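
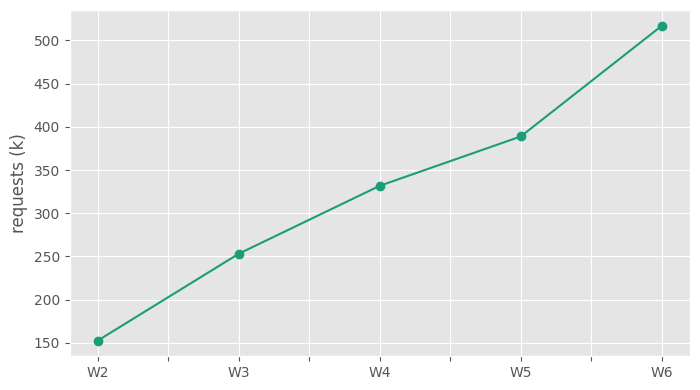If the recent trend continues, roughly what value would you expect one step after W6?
Last three: 350, 400, 500 → slope ≈ 75/step → next ≈ 575.

≈ 575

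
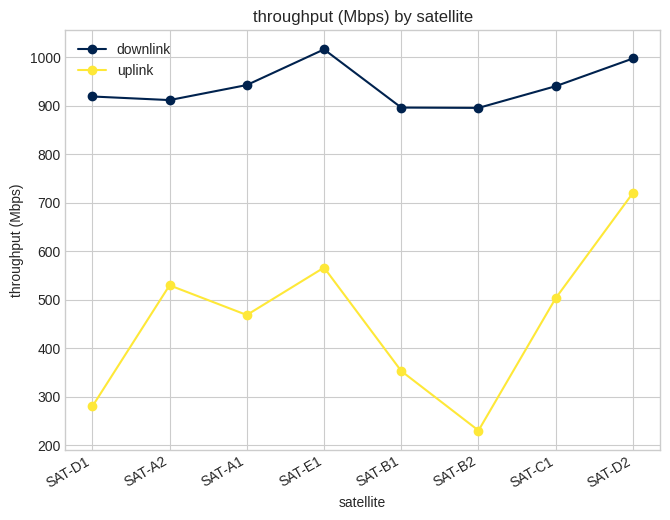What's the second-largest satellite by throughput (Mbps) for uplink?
SAT-E1

Top 3 for uplink: SAT-D2 ≈ 700, SAT-E1 ≈ 600, SAT-A2 ≈ 500.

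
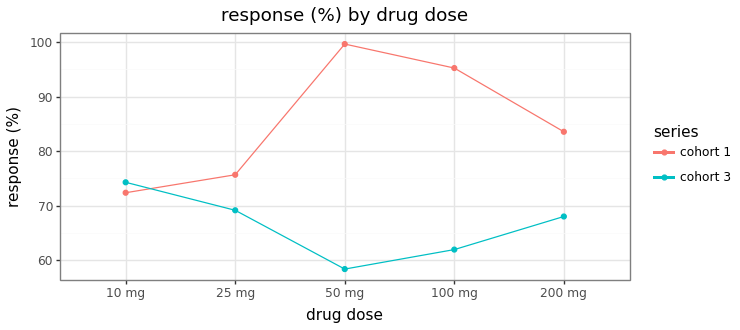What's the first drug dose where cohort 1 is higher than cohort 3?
10 mg: cohort 1 ≈ 70 vs cohort 3 ≈ 75 (not yet); 25 mg: cohort 1 ≈ 75 vs cohort 3 ≈ 70 (first crossover).

25 mg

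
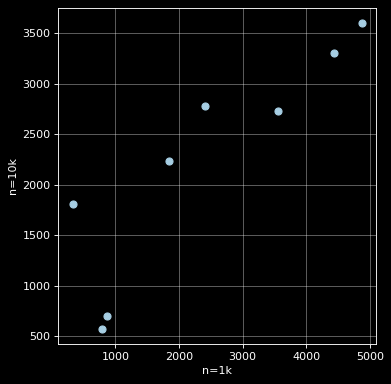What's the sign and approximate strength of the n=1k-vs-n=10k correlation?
Points are positively correlated; strong (|r| ≈ 0.9).

positive, strong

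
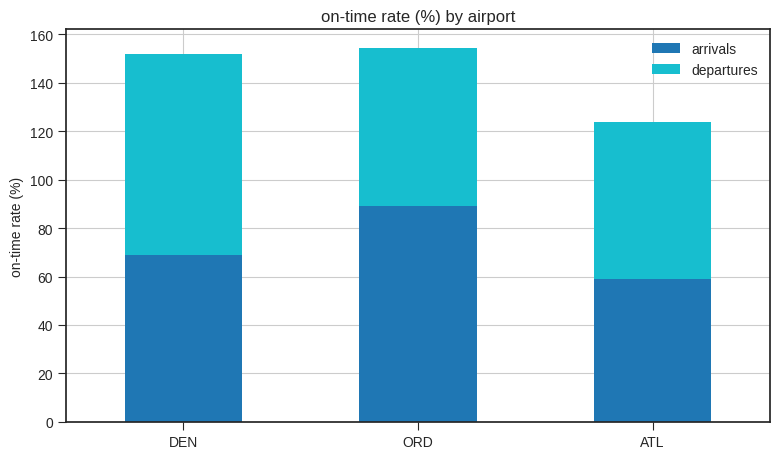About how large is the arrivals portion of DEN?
arrivals top ≈ 60, bottom ≈ 0; segment ≈ 60.

≈ 60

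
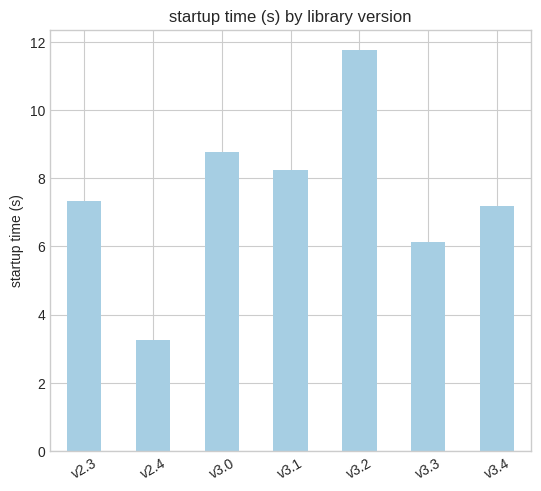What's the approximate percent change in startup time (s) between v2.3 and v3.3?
≈ -14.3%

v2.3 ≈ 7, v3.3 ≈ 6; (6 − 7) / 7 ≈ -14.3%.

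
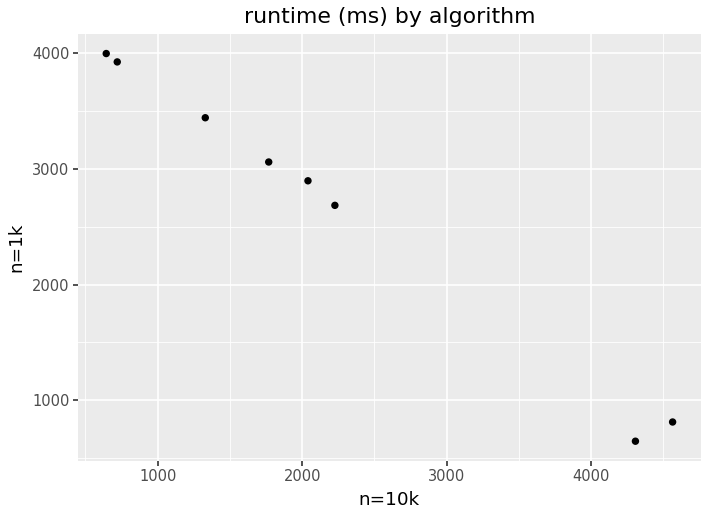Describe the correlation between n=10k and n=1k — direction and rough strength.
negative, strong

Points are negatively correlated; strong (|r| ≈ 1.0).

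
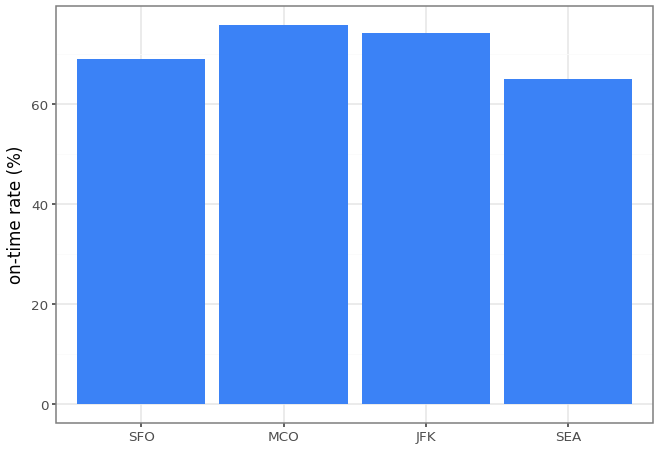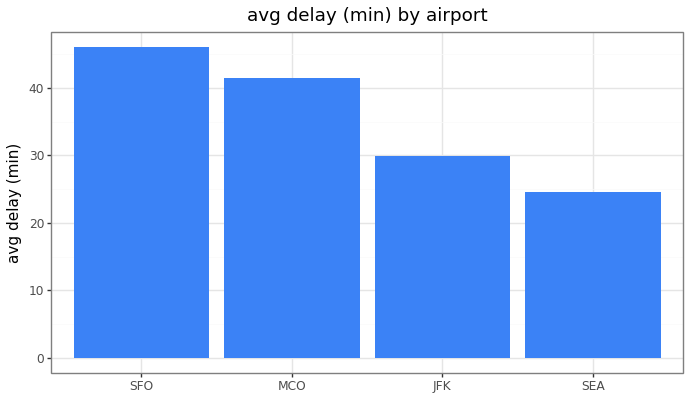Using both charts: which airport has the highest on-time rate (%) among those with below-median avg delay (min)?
JFK

Chart 2 median avg delay (min) ≈ 35; below-median airports: JFK, SEA. Among those, JFK has the highest on-time rate (%) (≈ 70).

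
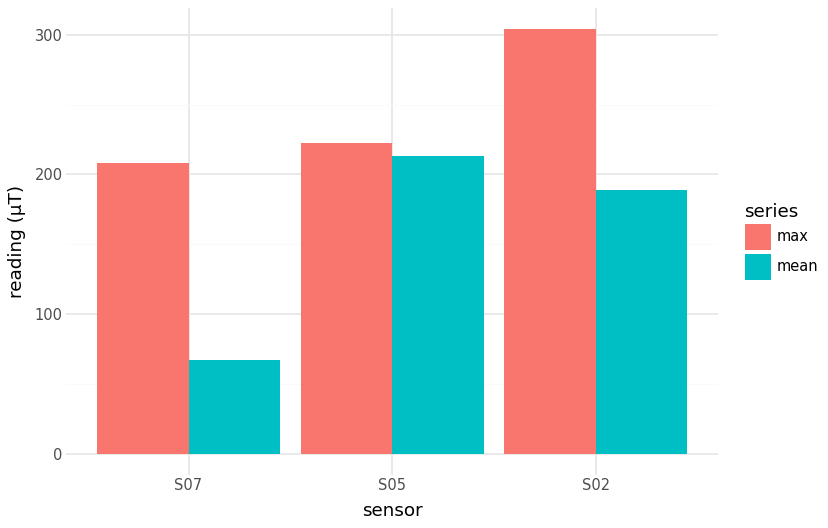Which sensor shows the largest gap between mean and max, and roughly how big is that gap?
S07: mean ≈ 50, max ≈ 200 → gap ≈ 150. Next-largest (S02) is only ≈ 100.

S07, ≈ 150 µT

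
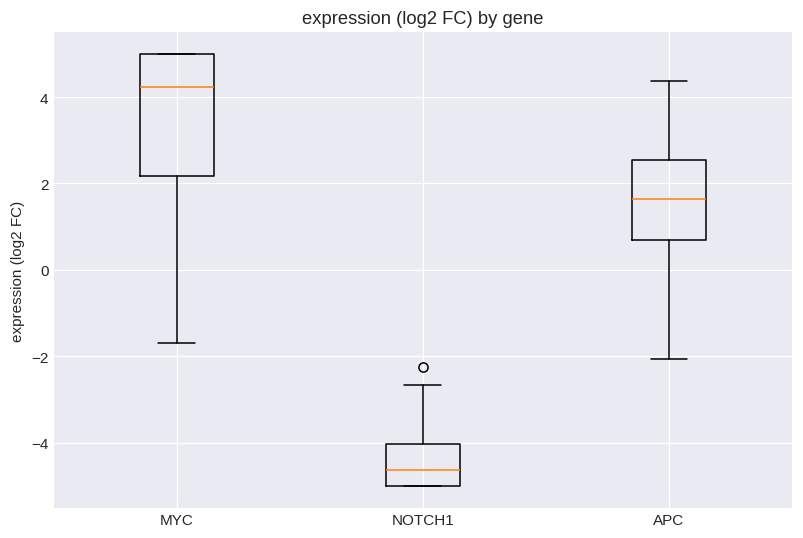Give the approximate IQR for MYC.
≈ 3

Q3 ≈ 5, Q1 ≈ 2; IQR ≈ 3.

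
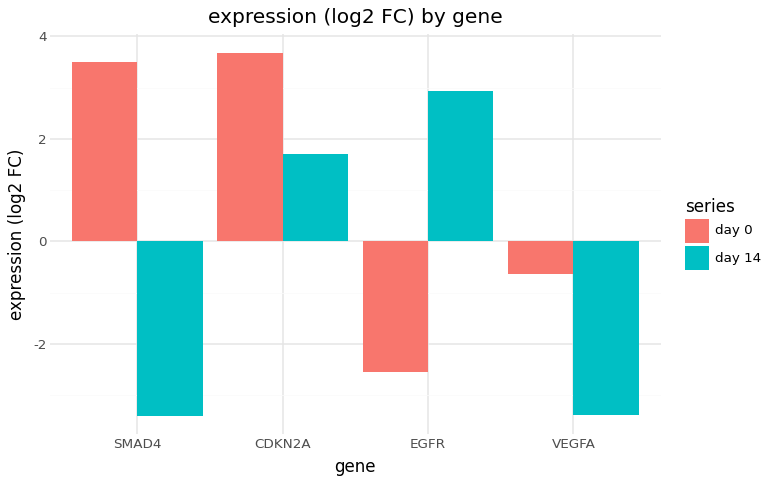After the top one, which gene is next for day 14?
CDKN2A

Top 3 for day 14: EGFR ≈ 3, CDKN2A ≈ 2, VEGFA ≈ -3.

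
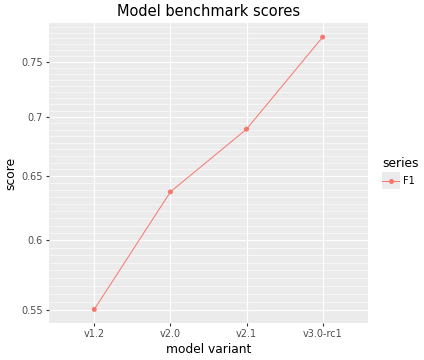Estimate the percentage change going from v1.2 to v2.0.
≈ +14.3%

v1.2 ≈ 0.56, v2.0 ≈ 0.64; (0.64 − 0.56) / 0.56 ≈ +14.3%.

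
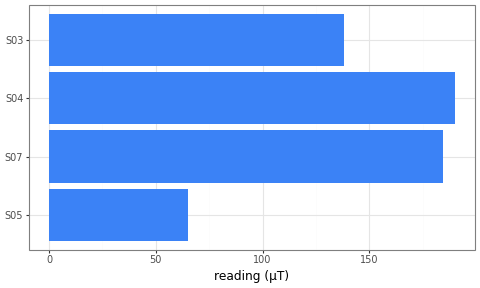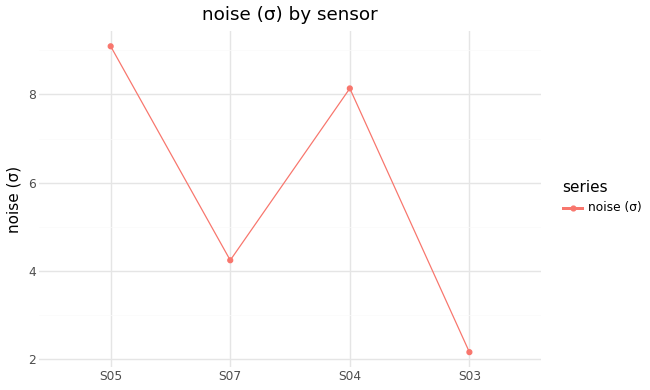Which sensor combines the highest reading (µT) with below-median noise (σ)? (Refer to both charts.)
S07

Chart 2 median noise (σ) ≈ 6; below-median sensors: S07, S03. Among those, S07 has the highest reading (µT) (≈ 180).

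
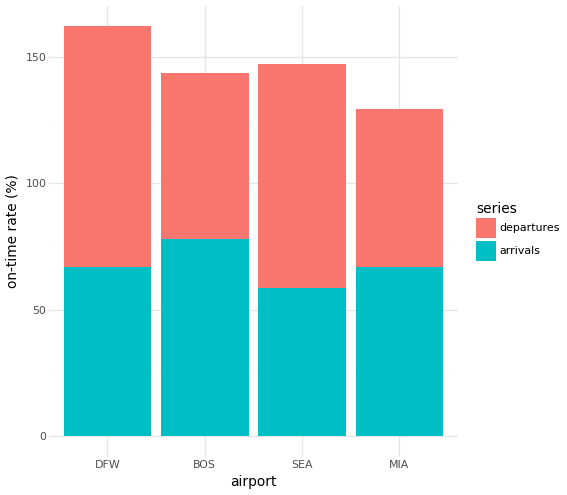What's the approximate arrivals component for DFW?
arrivals top ≈ 60, bottom ≈ 0; segment ≈ 60.

≈ 60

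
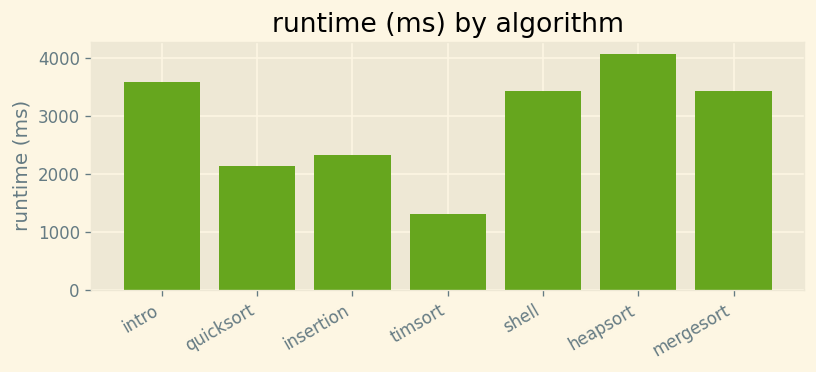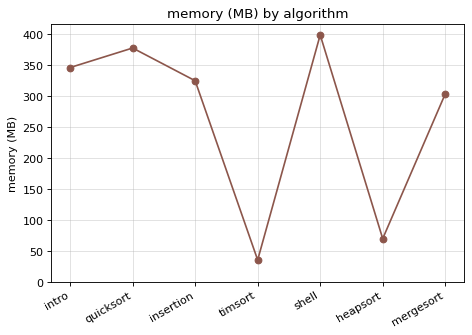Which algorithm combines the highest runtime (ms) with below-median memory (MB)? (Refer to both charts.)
Chart 2 median memory (MB) ≈ 300; below-median algorithms: timsort, heapsort, mergesort. Among those, heapsort has the highest runtime (ms) (≈ 4000).

heapsort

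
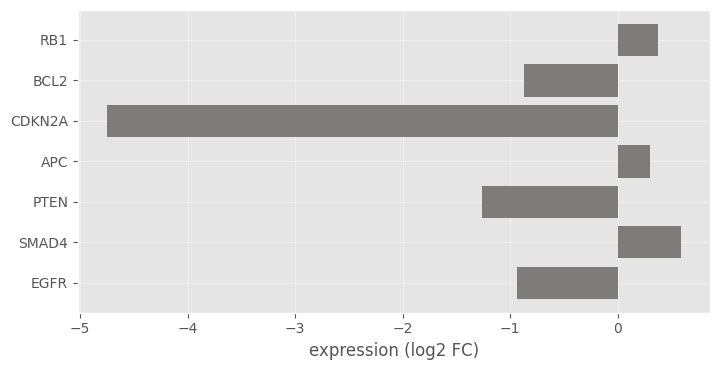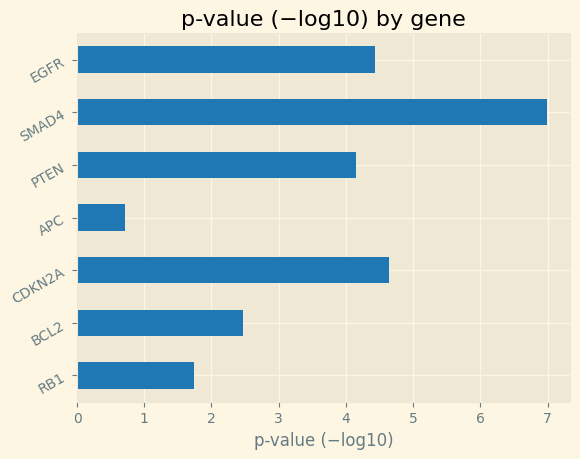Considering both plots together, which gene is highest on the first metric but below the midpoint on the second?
RB1

Chart 2 median p-value (−log10) ≈ 4; below-median genes: RB1, BCL2, APC. Among those, RB1 has the highest expression (log2 FC) (≈ 0.4).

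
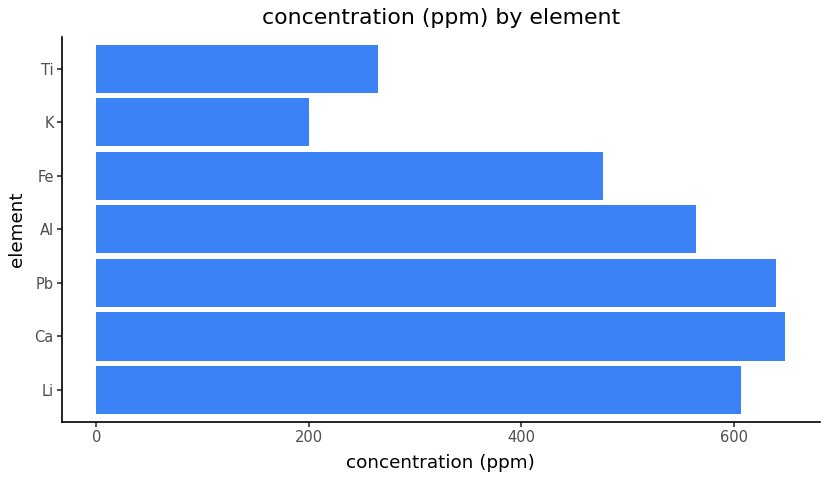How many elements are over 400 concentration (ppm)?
5

Above 400: Li, Ca, Pb, Al, Fe.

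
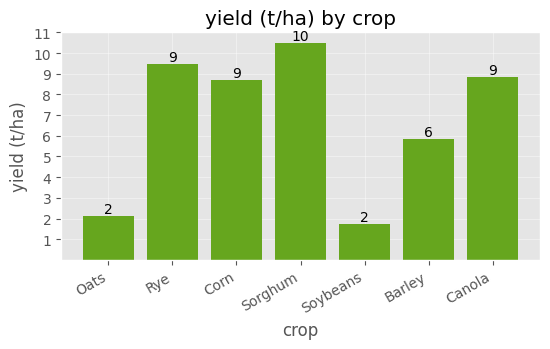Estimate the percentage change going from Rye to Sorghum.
Rye ≈ 9, Sorghum ≈ 10; (10 − 9) / 9 ≈ +11.1%.

≈ +11.1%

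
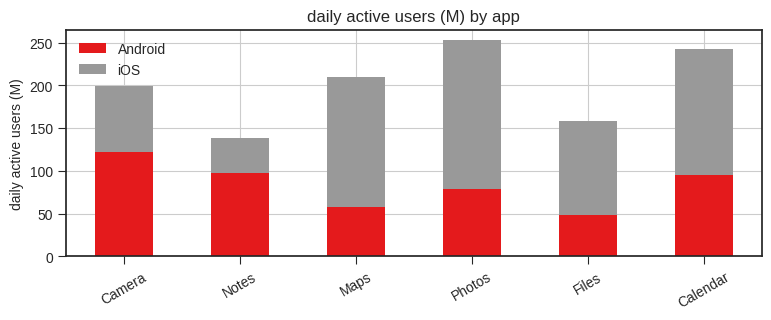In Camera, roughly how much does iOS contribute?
iOS top ≈ 200, bottom ≈ 125; segment ≈ 75.

≈ 75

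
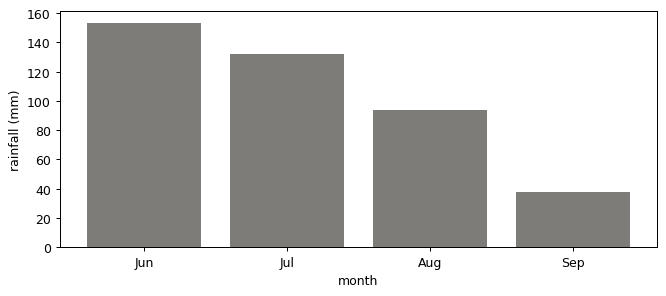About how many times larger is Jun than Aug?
≈ 1.6×

Jun ≈ 160, Aug ≈ 100; 160/100 ≈ 1.6.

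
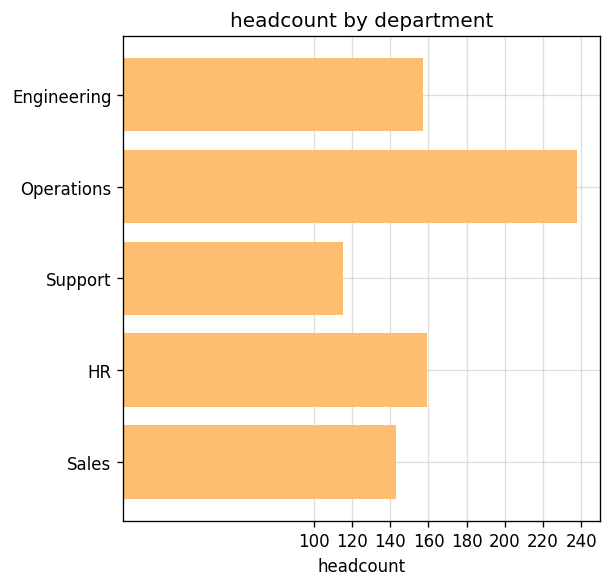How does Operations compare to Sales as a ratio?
Operations ≈ 240, Sales ≈ 140; 240/140 ≈ 1.71.

≈ 1.71×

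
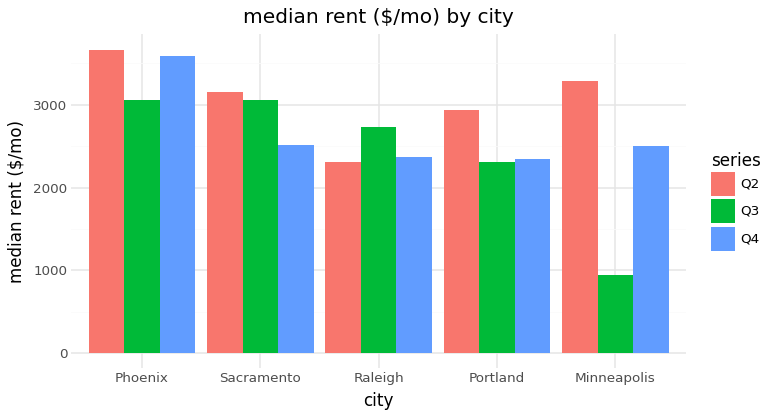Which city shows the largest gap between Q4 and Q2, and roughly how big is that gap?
Minneapolis, ≈ 1000 $/mo

Minneapolis: Q4 ≈ 2500, Q2 ≈ 3500 → gap ≈ 1000. Next-largest (Sacramento) is only ≈ 500.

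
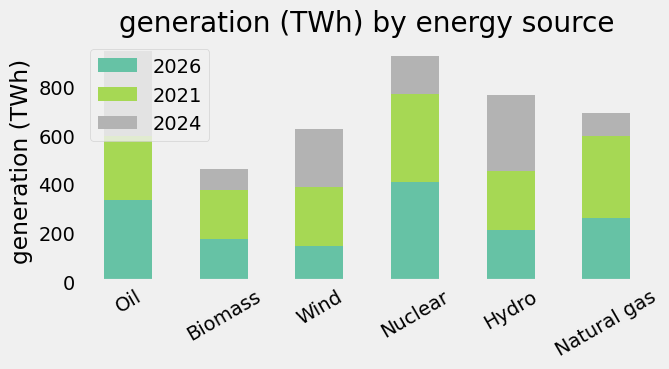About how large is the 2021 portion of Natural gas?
≈ 300

2021 top ≈ 600, bottom ≈ 300; segment ≈ 300.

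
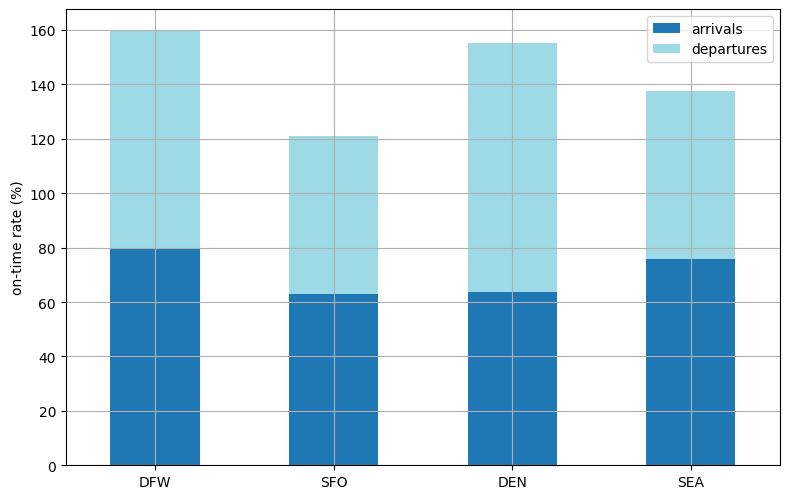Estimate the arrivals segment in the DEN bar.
arrivals top ≈ 60, bottom ≈ 0; segment ≈ 60.

≈ 60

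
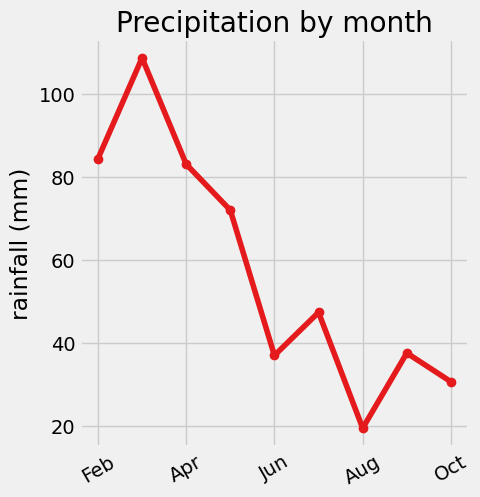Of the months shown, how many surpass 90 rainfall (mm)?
Above 90: Mar.

1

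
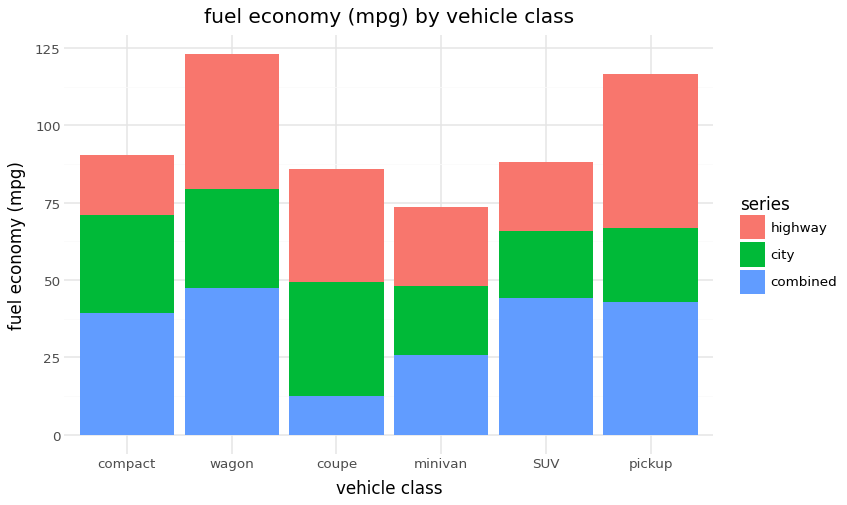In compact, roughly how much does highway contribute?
≈ 20

highway top ≈ 100, bottom ≈ 80; segment ≈ 20.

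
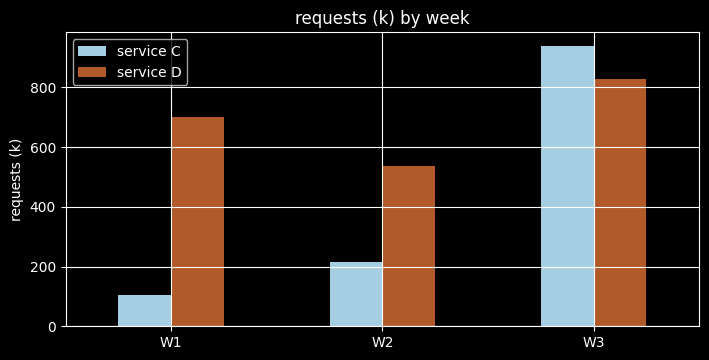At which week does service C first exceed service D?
W2: service C ≈ 200 vs service D ≈ 500 (not yet); W3: service C ≈ 900 vs service D ≈ 800 (first crossover).

W3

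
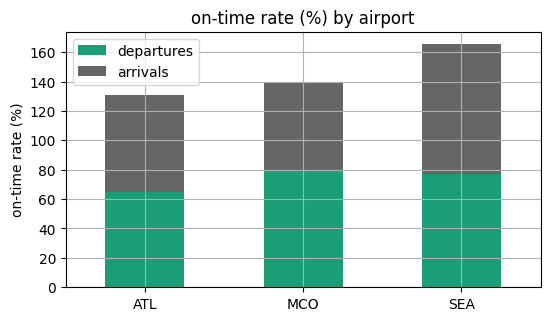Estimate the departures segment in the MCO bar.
departures top ≈ 80, bottom ≈ 0; segment ≈ 80.

≈ 80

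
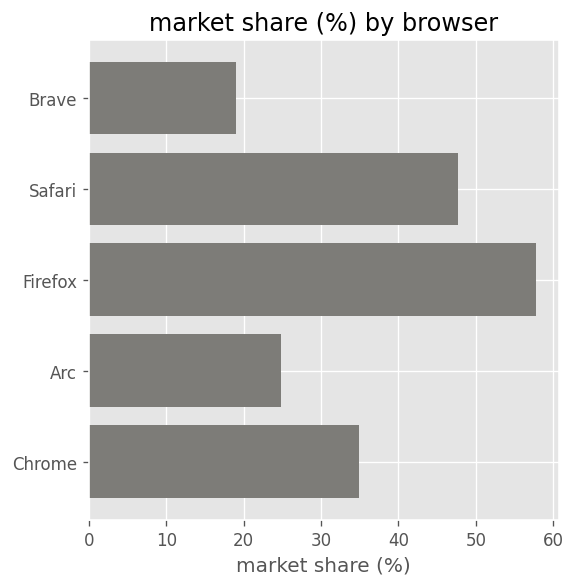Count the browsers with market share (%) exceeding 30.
Above 30: Safari, Firefox, Chrome.

3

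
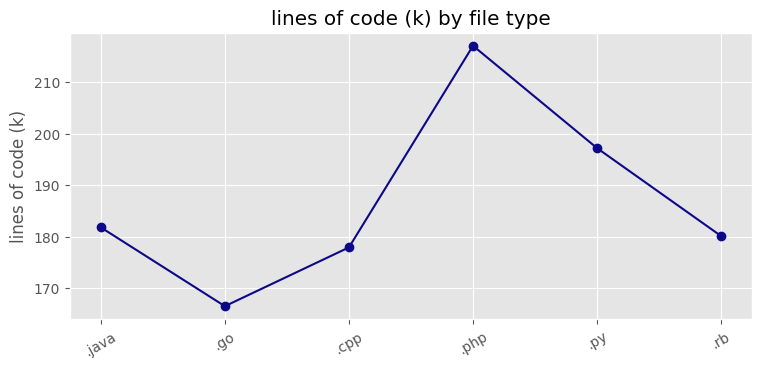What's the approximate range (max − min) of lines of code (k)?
Max .php ≈ 215, min .go ≈ 165; range ≈ 50.

≈ 50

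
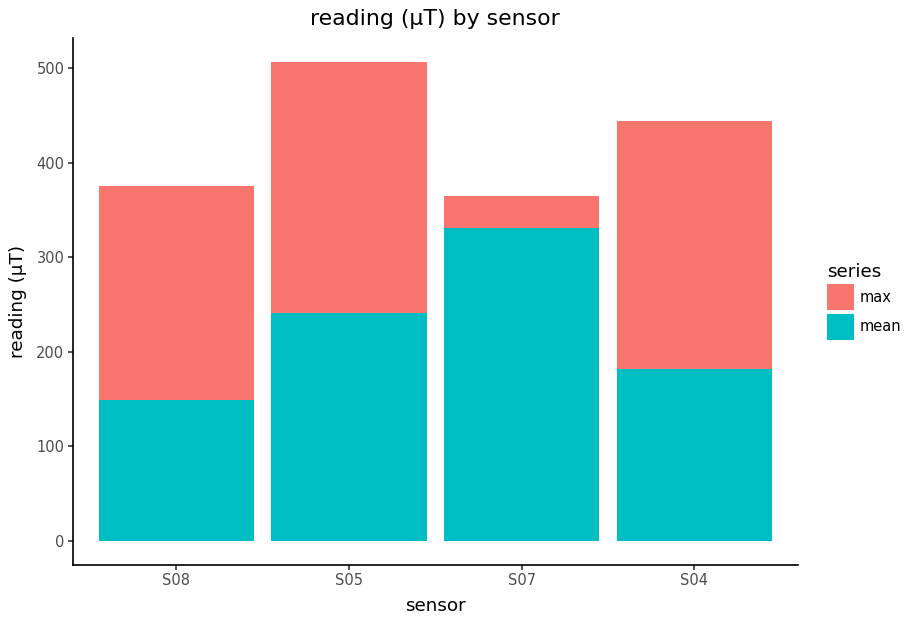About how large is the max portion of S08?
≈ 250

max top ≈ 400, bottom ≈ 150; segment ≈ 250.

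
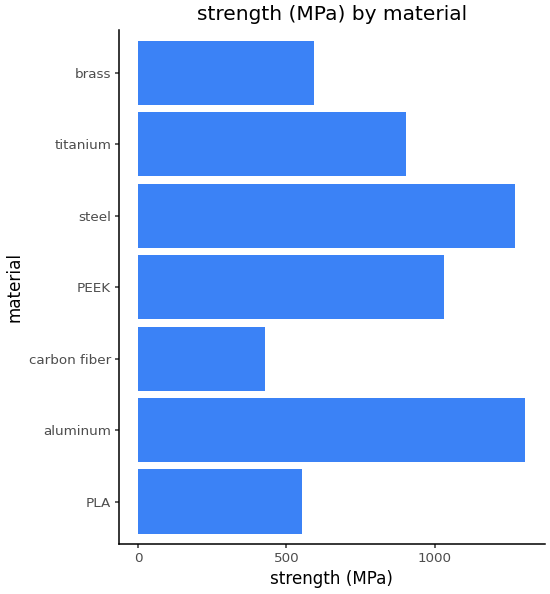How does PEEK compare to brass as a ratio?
≈ 1.67×

PEEK ≈ 1000, brass ≈ 600; 1000/600 ≈ 1.67.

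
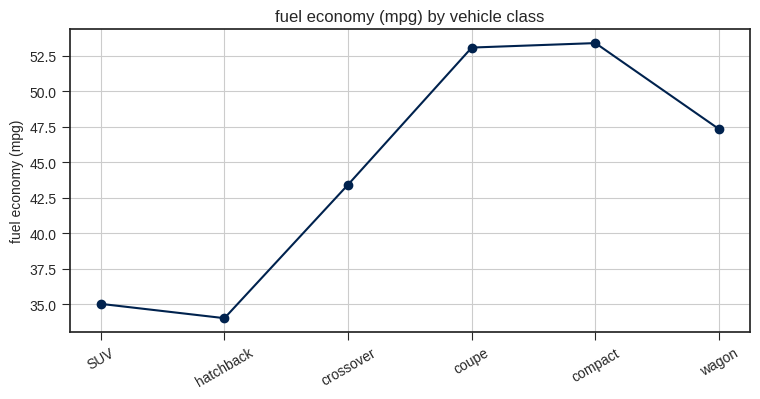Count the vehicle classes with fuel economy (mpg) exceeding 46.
3

Above 46: coupe, compact, wagon.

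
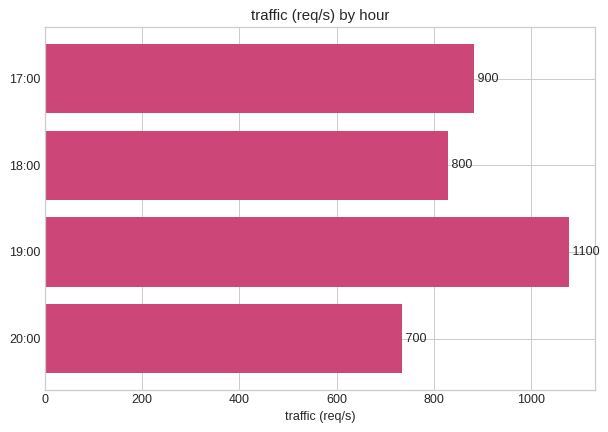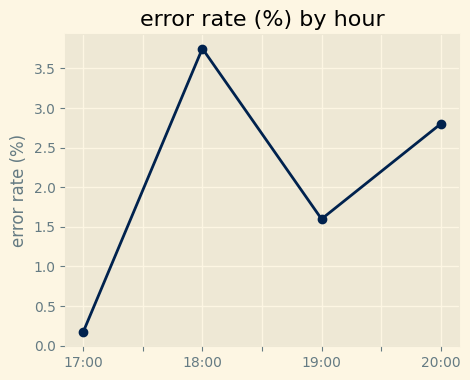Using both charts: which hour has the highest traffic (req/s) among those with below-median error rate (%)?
19:00

Chart 2 median error rate (%) ≈ 2; below-median hours: 17:00, 19:00. Among those, 19:00 has the highest traffic (req/s) (≈ 1100).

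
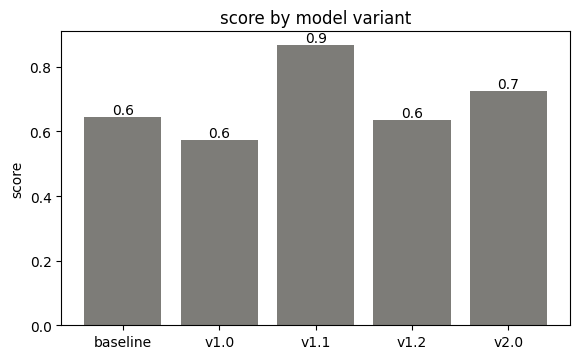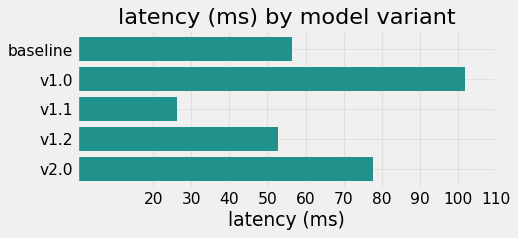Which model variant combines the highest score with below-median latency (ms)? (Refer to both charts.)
v1.1

Chart 2 median latency (ms) ≈ 60; below-median model variants: v1.1, v1.2. Among those, v1.1 has the highest score (≈ 0.9).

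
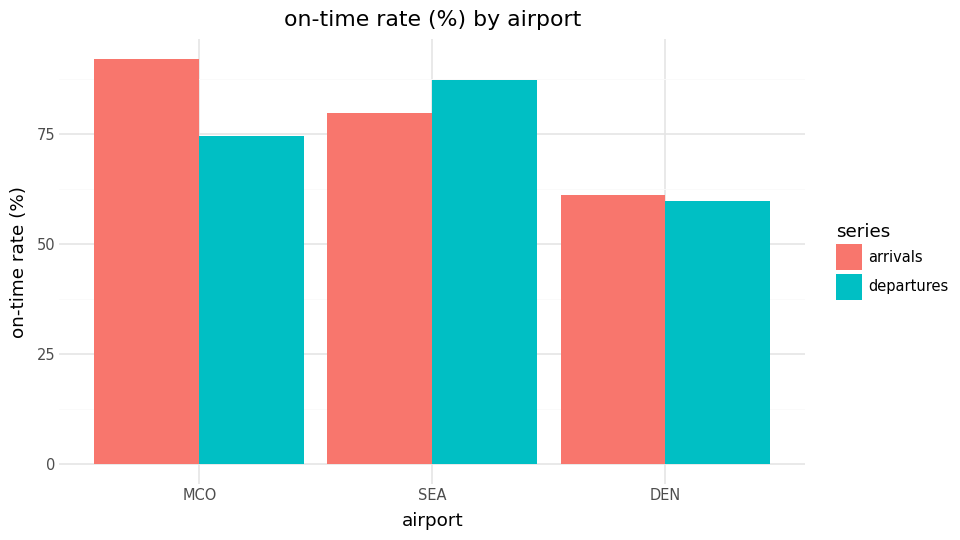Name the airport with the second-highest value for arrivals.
Top 3 for arrivals: MCO ≈ 90, SEA ≈ 80, DEN ≈ 60.

SEA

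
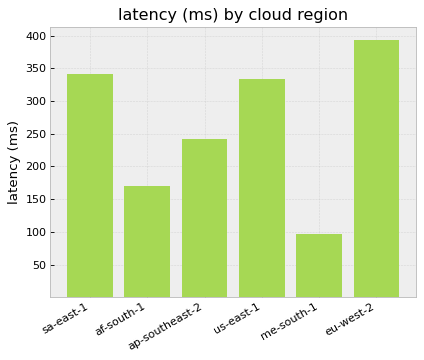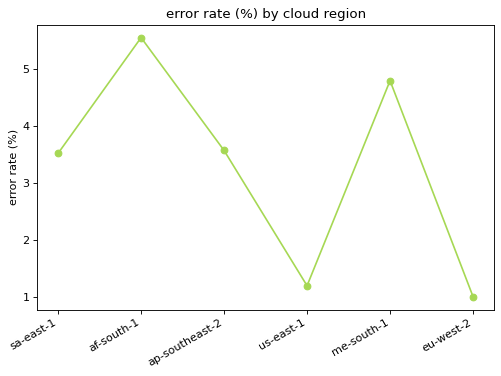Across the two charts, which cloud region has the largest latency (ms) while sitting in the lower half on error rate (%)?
eu-west-2

Chart 2 median error rate (%) ≈ 4; below-median cloud regions: sa-east-1, us-east-1, eu-west-2. Among those, eu-west-2 has the highest latency (ms) (≈ 400).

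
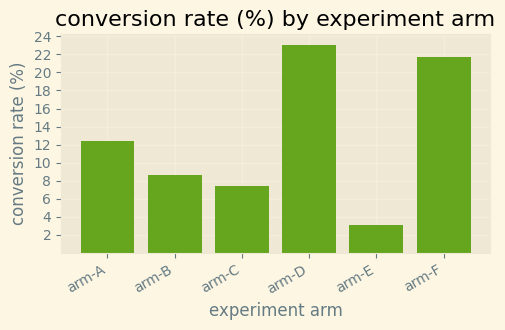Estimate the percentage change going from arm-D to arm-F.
arm-D ≈ 24, arm-F ≈ 22; (22 − 24) / 24 ≈ -8.3%.

≈ -8.3%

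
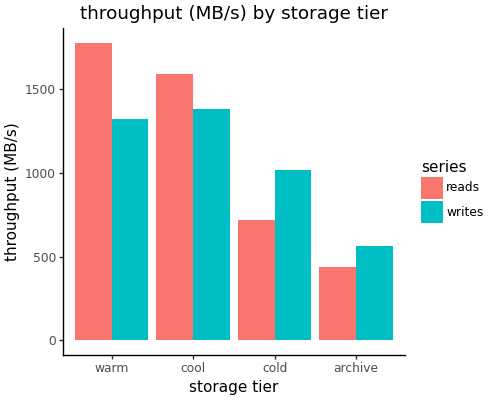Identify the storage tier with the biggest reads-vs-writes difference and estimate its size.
warm: reads ≈ 1800, writes ≈ 1400 → gap ≈ 400. Next-largest (cold) is only ≈ 200.

warm, ≈ 400 MB/s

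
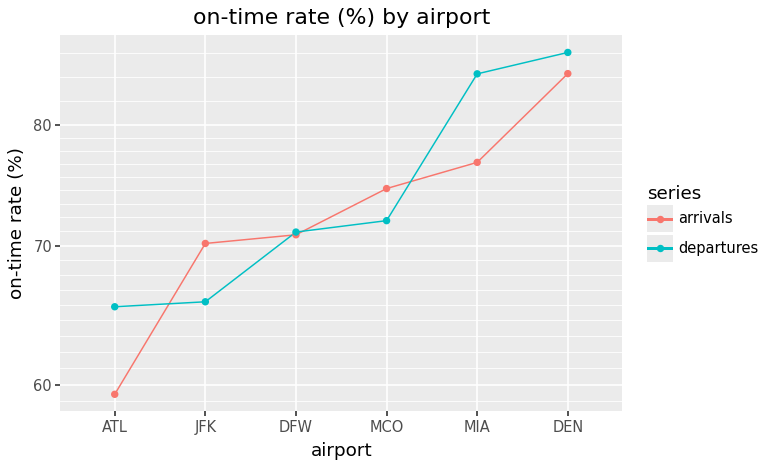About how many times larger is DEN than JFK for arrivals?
DEN ≈ 85, JFK ≈ 70; 85/70 ≈ 1.21.

≈ 1.21×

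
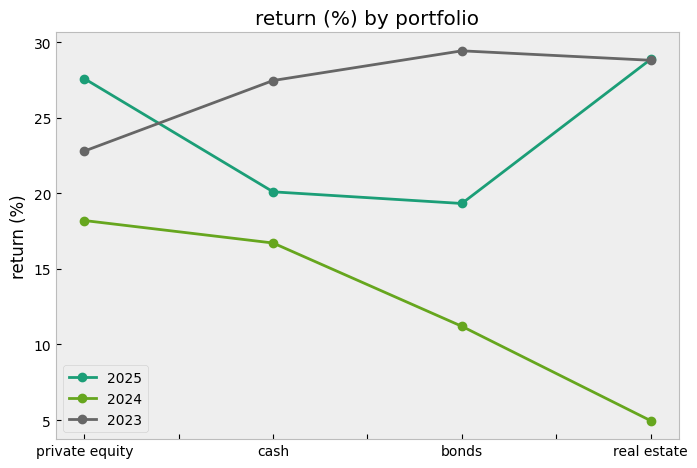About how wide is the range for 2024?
≈ 15

Max private equity ≈ 20, min real estate ≈ 5; range ≈ 15.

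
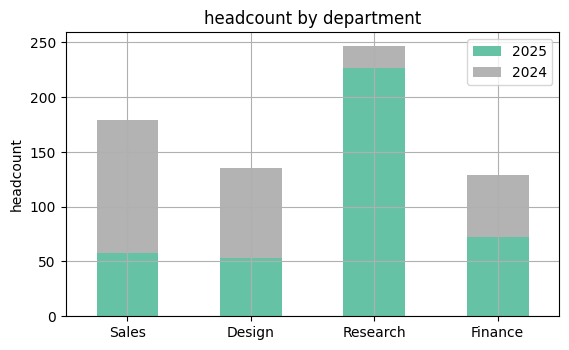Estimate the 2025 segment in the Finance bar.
2025 top ≈ 75, bottom ≈ 0; segment ≈ 75.

≈ 75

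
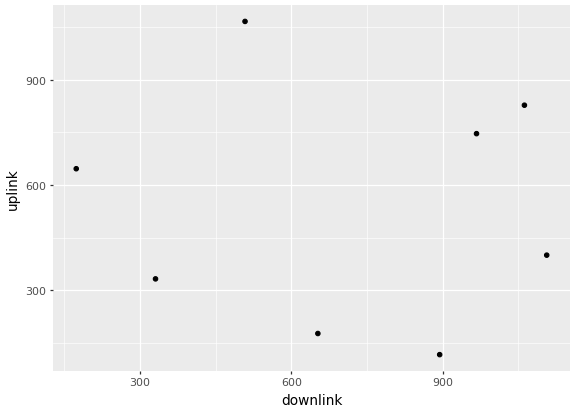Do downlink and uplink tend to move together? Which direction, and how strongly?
Points are roughly uncorrelated; weak (|r| ≈ 0.1).

no clear correlation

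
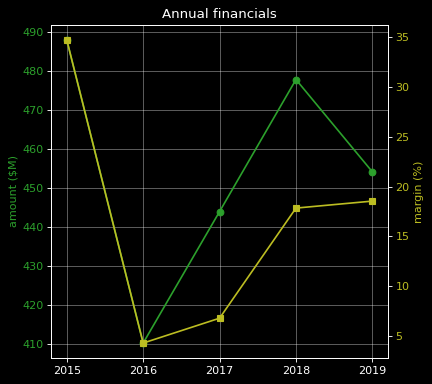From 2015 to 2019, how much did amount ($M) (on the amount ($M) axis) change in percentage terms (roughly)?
≈ -8.2%

2015 ≈ 490, 2019 ≈ 450; (450 − 490) / 490 ≈ -8.2%.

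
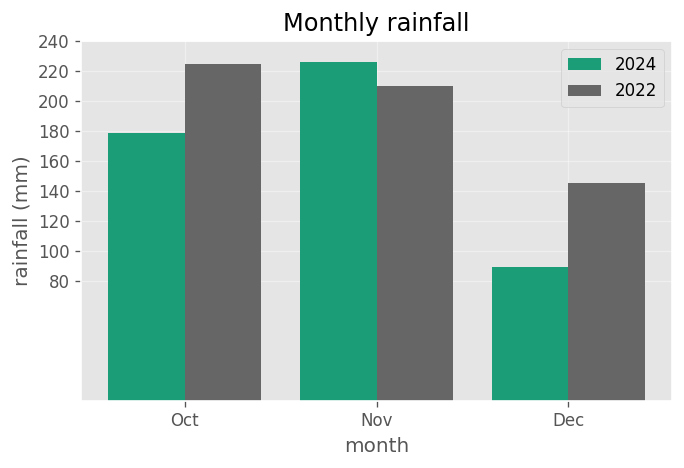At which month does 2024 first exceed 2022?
Oct: 2024 ≈ 180 vs 2022 ≈ 220 (not yet); Nov: 2024 ≈ 220 vs 2022 ≈ 200 (first crossover).

Nov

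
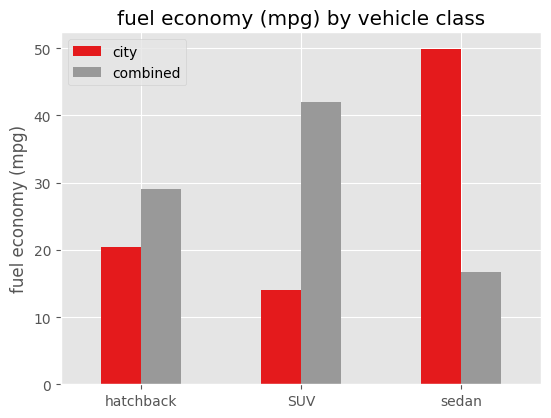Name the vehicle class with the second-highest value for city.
hatchback

Top 3 for city: sedan ≈ 50, hatchback ≈ 20, SUV ≈ 15.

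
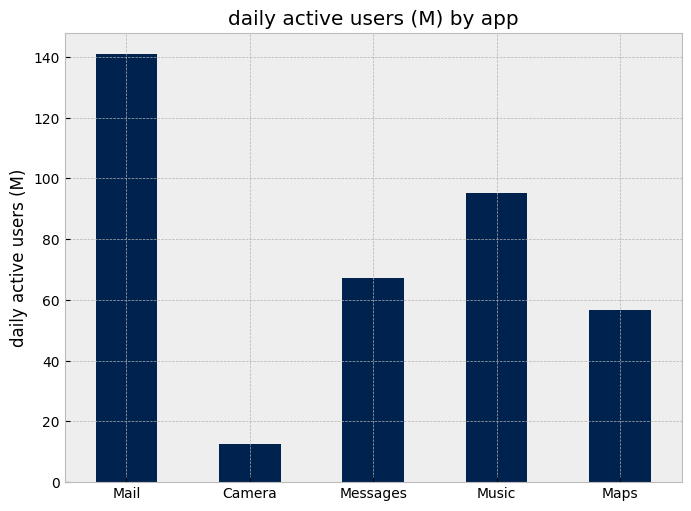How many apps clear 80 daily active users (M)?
2

Above 80: Mail, Music.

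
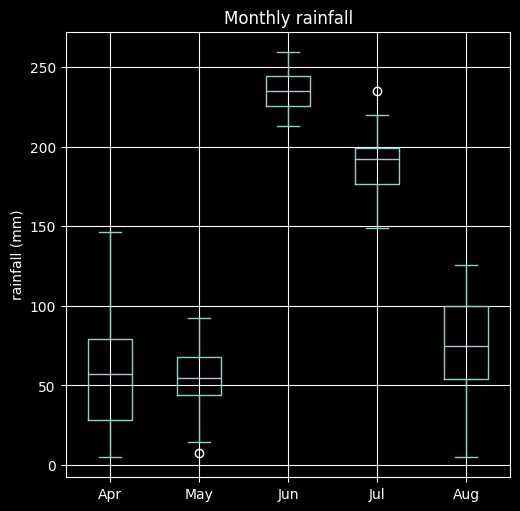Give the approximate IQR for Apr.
≈ 60

Q3 ≈ 80, Q1 ≈ 20; IQR ≈ 60.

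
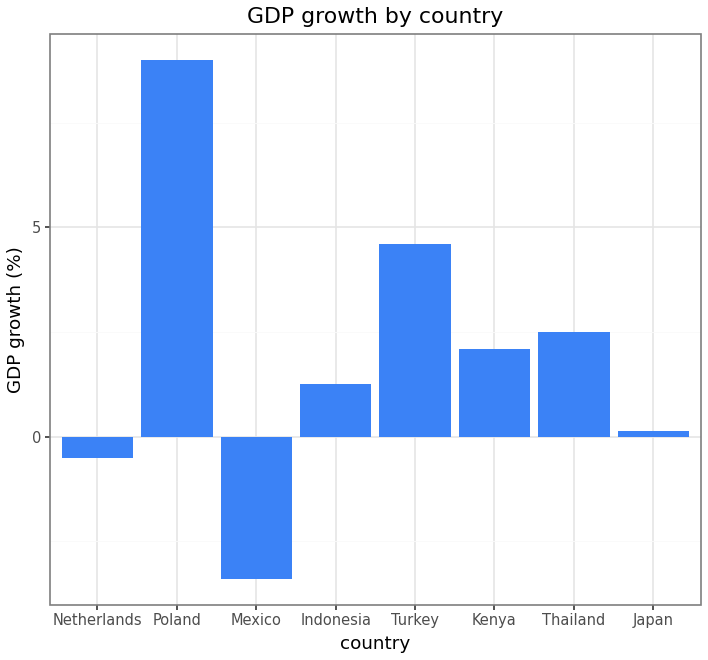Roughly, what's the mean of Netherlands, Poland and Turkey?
≈ 4

(0 + 8 + 4) / 3 ≈ 4.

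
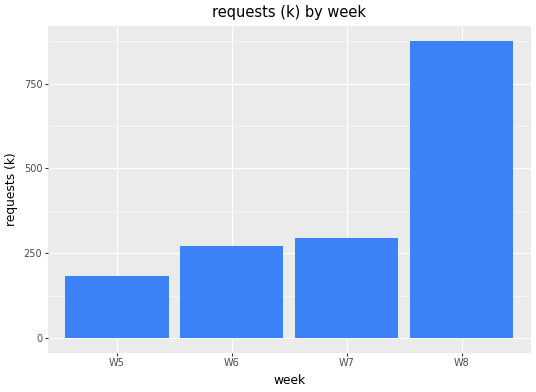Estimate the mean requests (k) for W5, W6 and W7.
(200 + 300 + 300) / 3 ≈ 267.

≈ 267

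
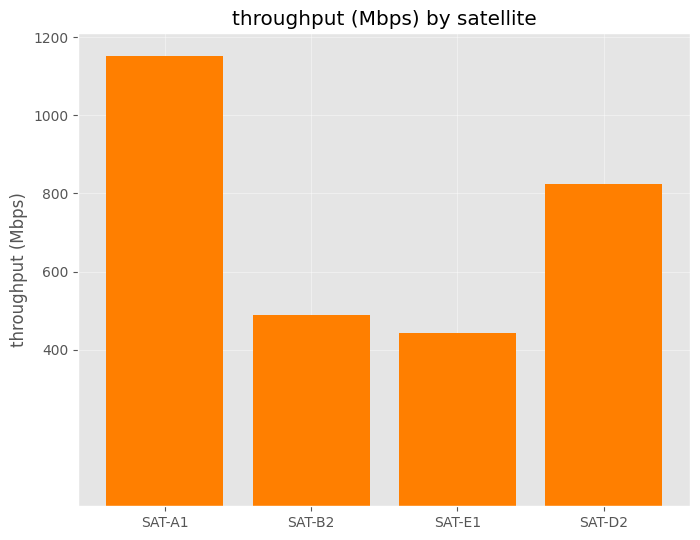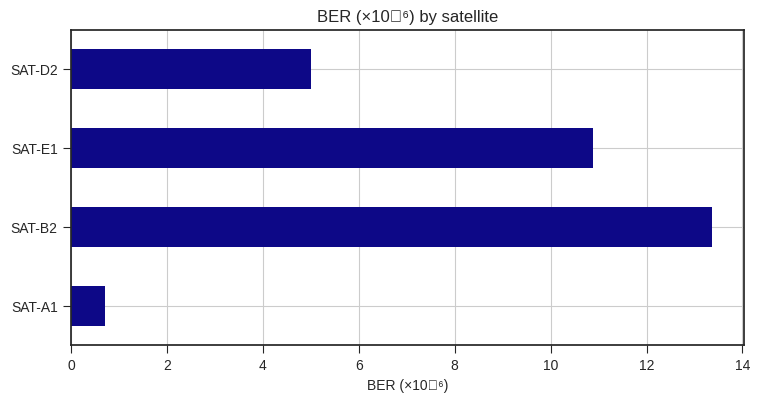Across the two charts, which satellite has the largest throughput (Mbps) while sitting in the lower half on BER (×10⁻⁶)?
Chart 2 median BER (×10⁻⁶) ≈ 8; below-median satellites: SAT-A1, SAT-D2. Among those, SAT-A1 has the highest throughput (Mbps) (≈ 1200).

SAT-A1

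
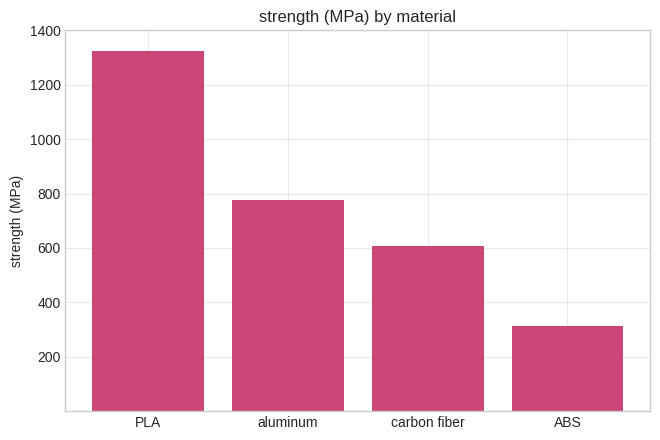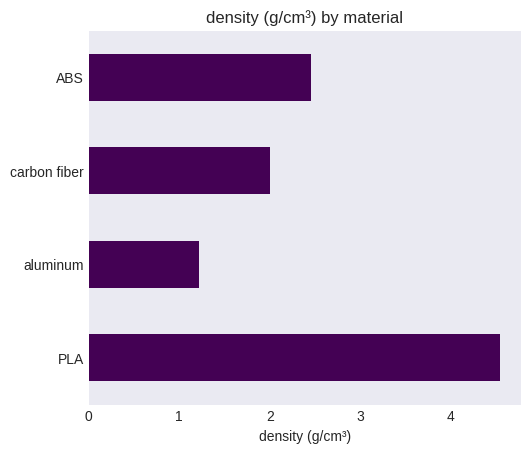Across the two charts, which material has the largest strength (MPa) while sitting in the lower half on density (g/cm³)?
aluminum

Chart 2 median density (g/cm³) ≈ 2; below-median materials: aluminum, carbon fiber. Among those, aluminum has the highest strength (MPa) (≈ 800).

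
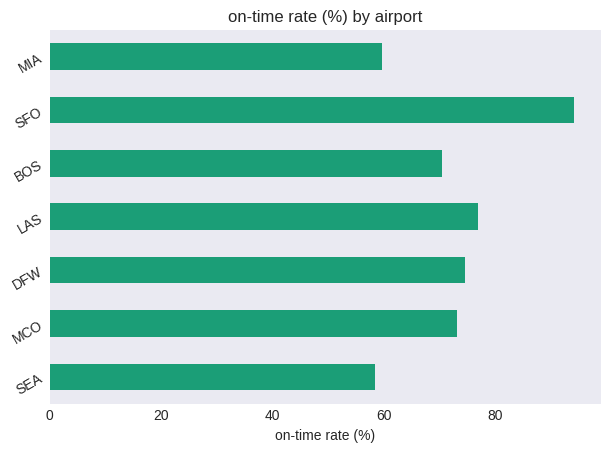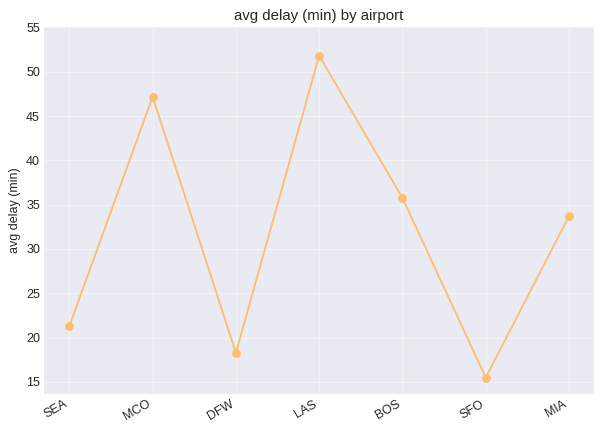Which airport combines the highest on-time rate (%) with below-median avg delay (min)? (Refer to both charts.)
Chart 2 median avg delay (min) ≈ 35; below-median airports: SEA, DFW, SFO. Among those, SFO has the highest on-time rate (%) (≈ 90).

SFO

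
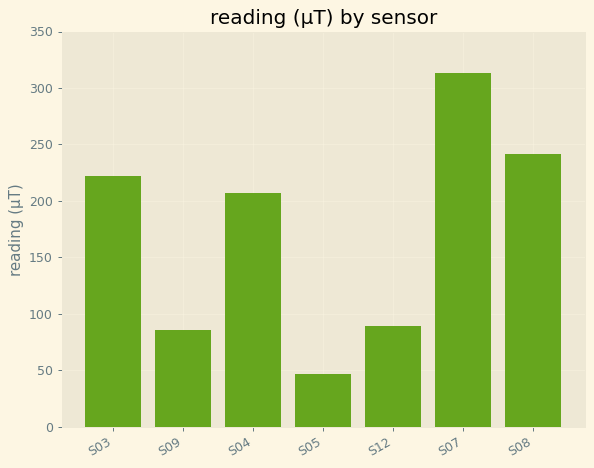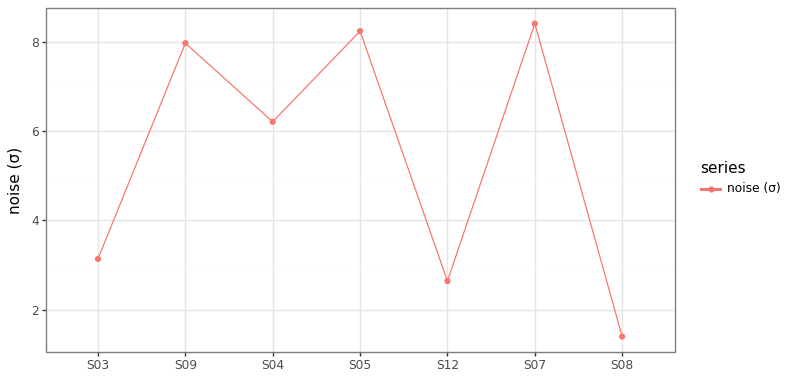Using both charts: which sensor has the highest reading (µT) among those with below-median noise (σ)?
S08

Chart 2 median noise (σ) ≈ 6; below-median sensors: S03, S12, S08. Among those, S08 has the highest reading (µT) (≈ 250).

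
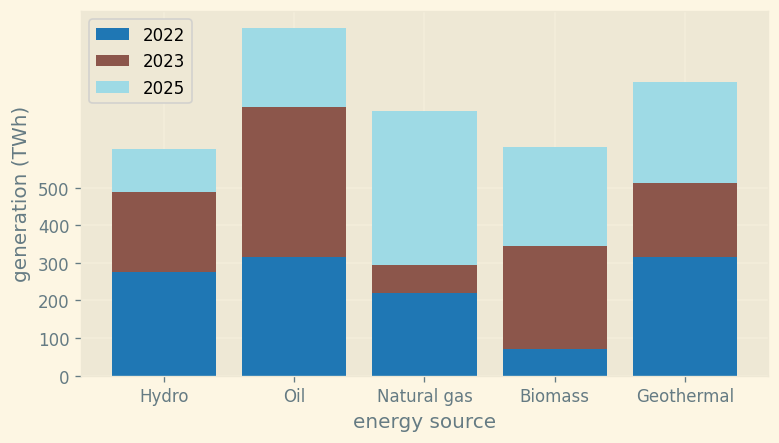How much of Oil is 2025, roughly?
2025 top ≈ 900, bottom ≈ 700; segment ≈ 200.

≈ 200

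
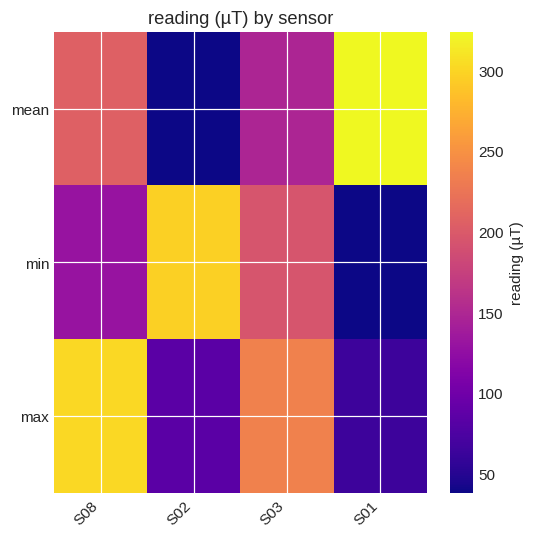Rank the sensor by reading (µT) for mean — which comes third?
S03

Top 4 for mean: S01 ≈ 325, S08 ≈ 200, S03 ≈ 150, S02 ≈ 50.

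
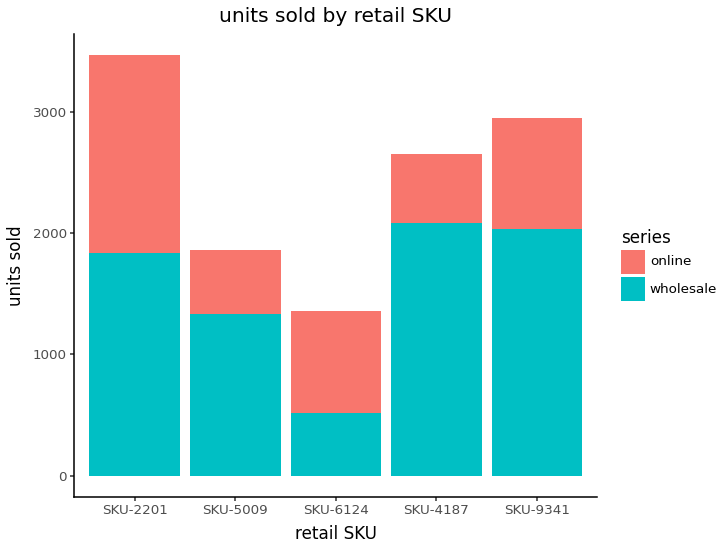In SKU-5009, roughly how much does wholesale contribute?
wholesale top ≈ 1500, bottom ≈ 0; segment ≈ 1500.

≈ 1500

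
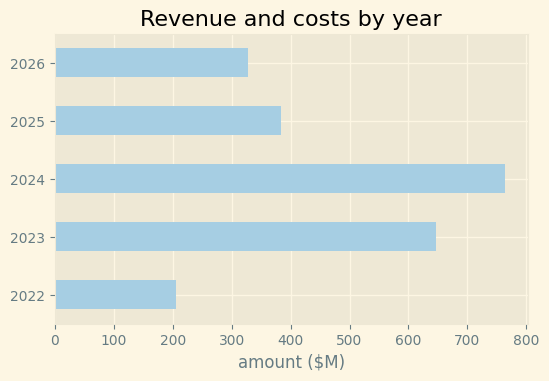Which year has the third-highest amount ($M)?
Top 4: 2024 ≈ 800, 2023 ≈ 600, 2025 ≈ 400, 2026 ≈ 300.

2025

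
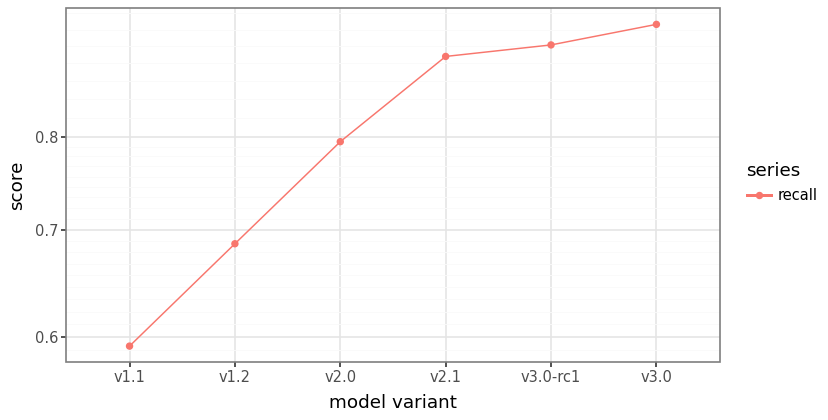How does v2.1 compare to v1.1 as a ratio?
v2.1 ≈ 0.90, v1.1 ≈ 0.60; 0.90/0.60 ≈ 1.5.

≈ 1.5×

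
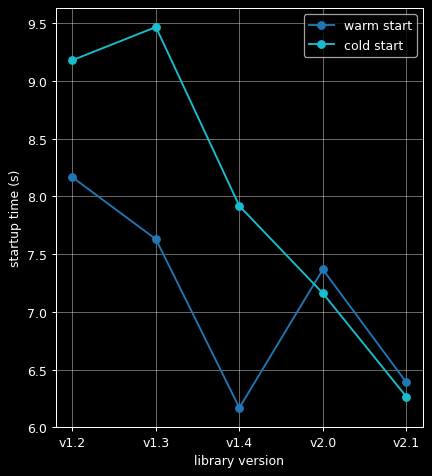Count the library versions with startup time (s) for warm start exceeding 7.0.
3

Above 7.0: v1.2, v1.3, v2.0.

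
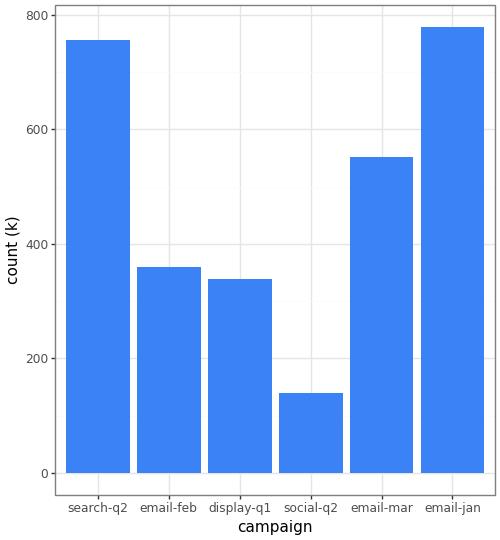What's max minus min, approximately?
≈ 700

Max email-jan ≈ 800, min social-q2 ≈ 100; range ≈ 700.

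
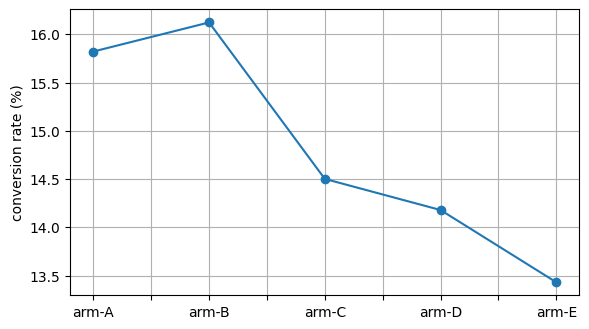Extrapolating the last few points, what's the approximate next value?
≈ 13

Last three: 14.5, 14.0, 13.5 → slope ≈ -0.5/step → next ≈ 13.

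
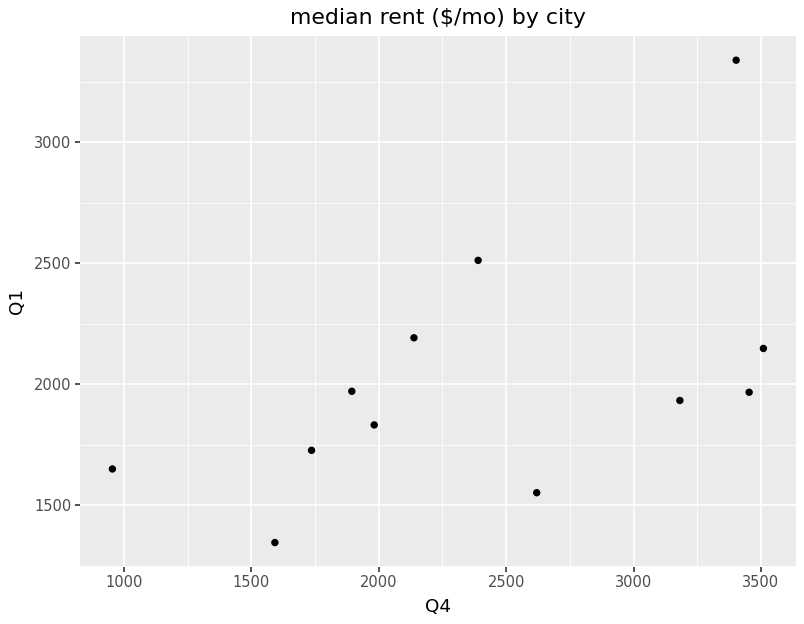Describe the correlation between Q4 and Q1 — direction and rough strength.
Points are positively correlated; moderate (|r| ≈ 0.5).

positive, moderate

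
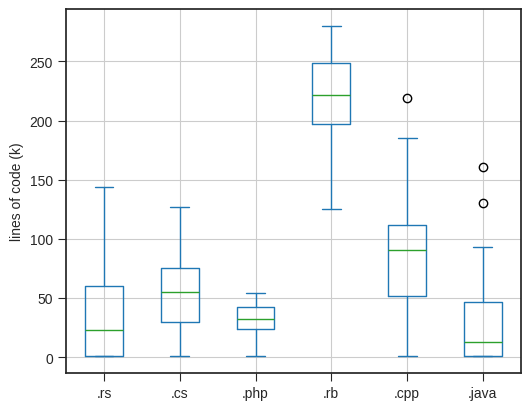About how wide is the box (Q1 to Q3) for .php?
Q3 ≈ 40, Q1 ≈ 20; IQR ≈ 20.

≈ 20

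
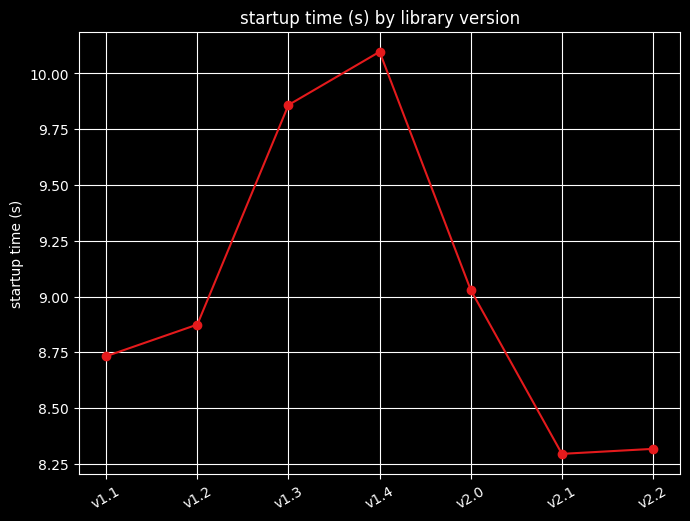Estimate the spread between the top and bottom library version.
≈ 1.8

Max v1.4 ≈ 10.0, min v2.1 ≈ 8.2; range ≈ 1.8.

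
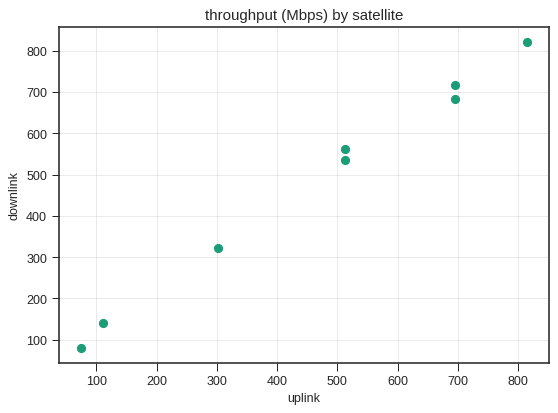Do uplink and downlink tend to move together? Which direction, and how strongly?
positive, strong

Points are positively correlated; strong (|r| ≈ 1.0).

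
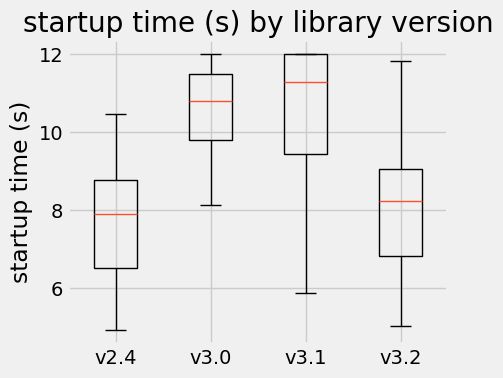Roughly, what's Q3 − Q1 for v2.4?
Q3 ≈ 9.0, Q1 ≈ 6.5; IQR ≈ 2.5.

≈ 2.5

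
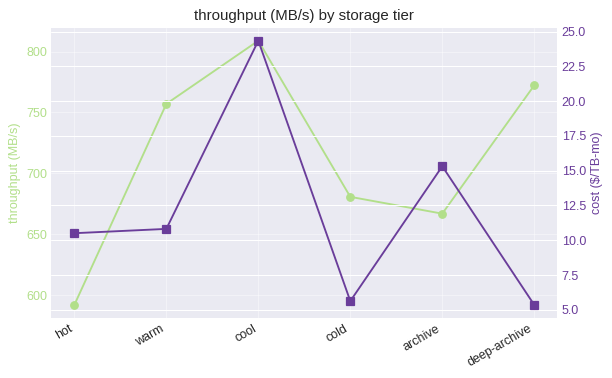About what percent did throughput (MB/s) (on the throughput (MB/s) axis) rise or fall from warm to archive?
warm ≈ 760, archive ≈ 660; (660 − 760) / 760 ≈ -13.2%.

≈ -13.2%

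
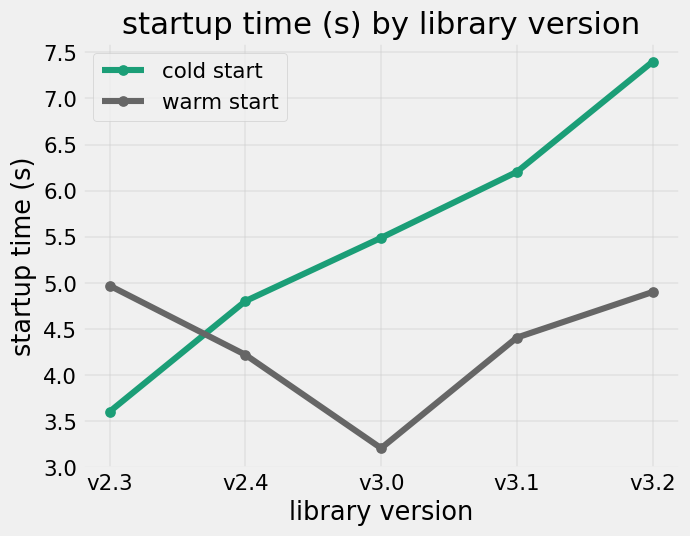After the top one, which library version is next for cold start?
Top 3 for cold start: v3.2 ≈ 7.5, v3.1 ≈ 6.0, v3.0 ≈ 5.5.

v3.1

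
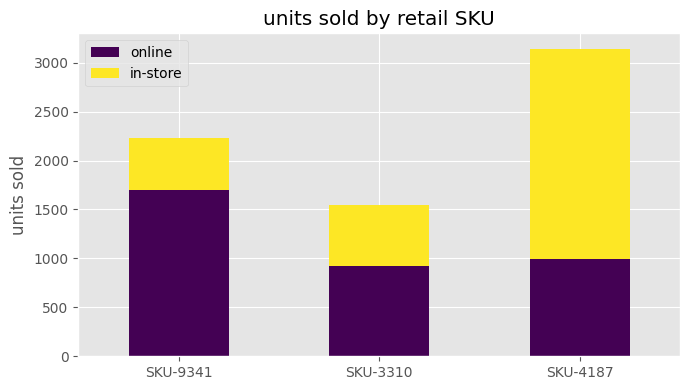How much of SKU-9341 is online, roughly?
≈ 1500

online top ≈ 1500, bottom ≈ 0; segment ≈ 1500.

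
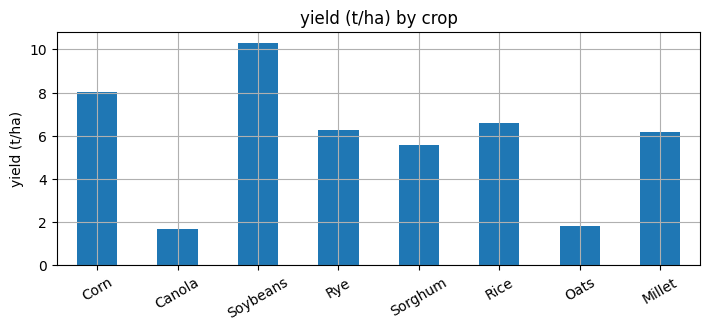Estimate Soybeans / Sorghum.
≈ 1.67×

Soybeans ≈ 10, Sorghum ≈ 6; 10/6 ≈ 1.67.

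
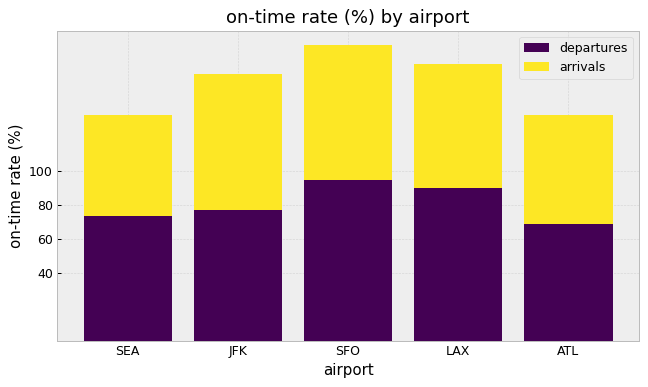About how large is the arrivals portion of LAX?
≈ 80

arrivals top ≈ 160, bottom ≈ 80; segment ≈ 80.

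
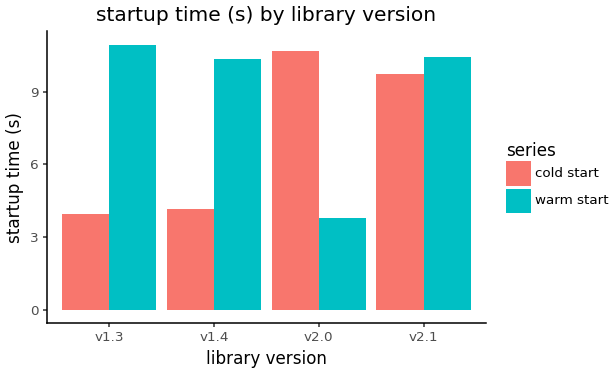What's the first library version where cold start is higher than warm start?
v2.0

v1.4: cold start ≈ 4 vs warm start ≈ 10 (not yet); v2.0: cold start ≈ 11 vs warm start ≈ 4 (first crossover).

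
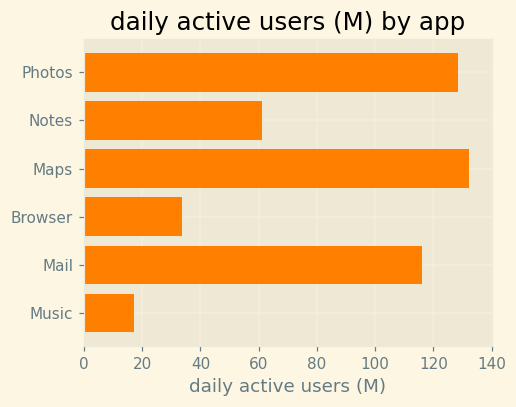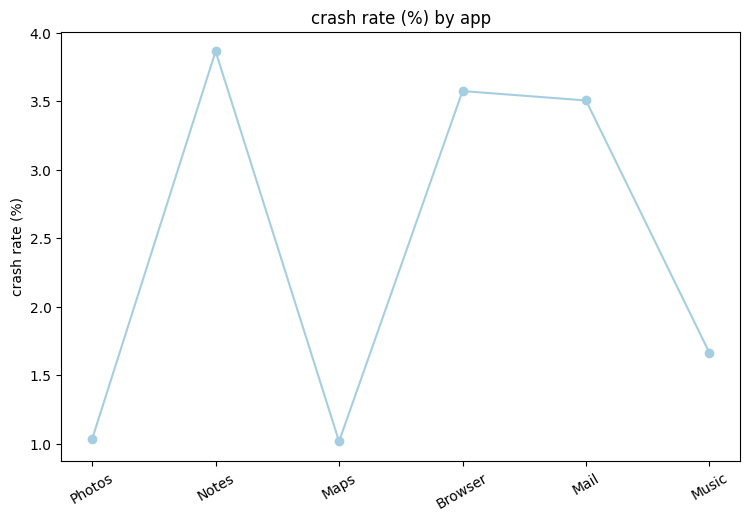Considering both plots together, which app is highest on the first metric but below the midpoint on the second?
Chart 2 median crash rate (%) ≈ 2.5; below-median apps: Photos, Maps, Music. Among those, Maps has the highest daily active users (M) (≈ 140).

Maps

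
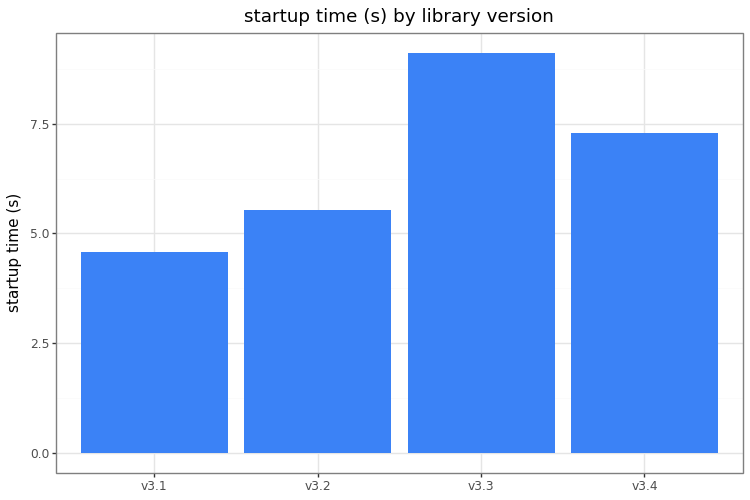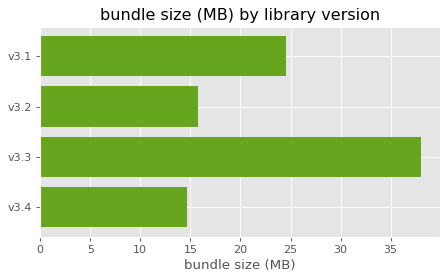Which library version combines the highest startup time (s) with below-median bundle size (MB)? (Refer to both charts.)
Chart 2 median bundle size (MB) ≈ 20; below-median library versions: v3.2, v3.4. Among those, v3.4 has the highest startup time (s) (≈ 7).

v3.4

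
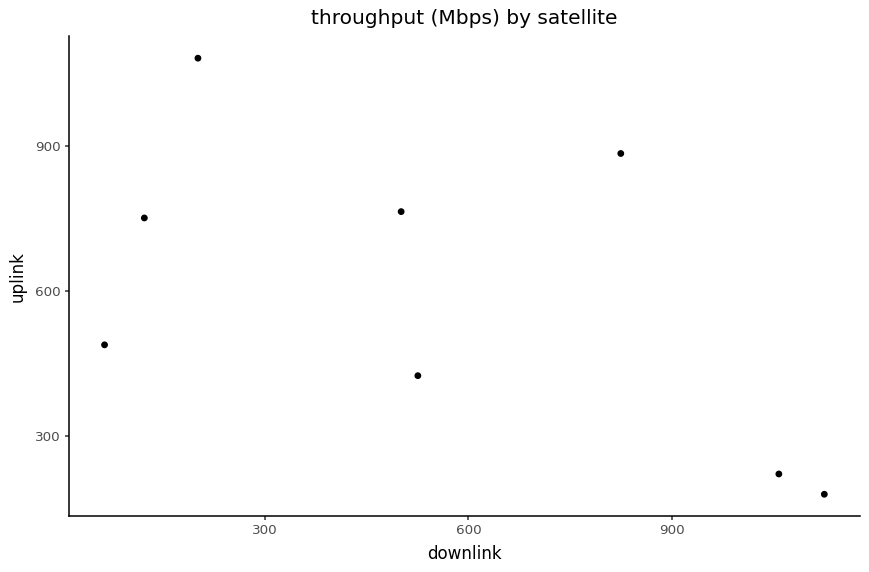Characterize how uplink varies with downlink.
Points are negatively correlated; moderate (|r| ≈ 0.6).

negative, moderate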